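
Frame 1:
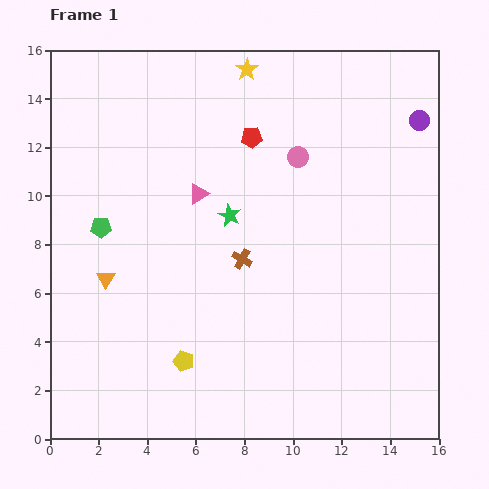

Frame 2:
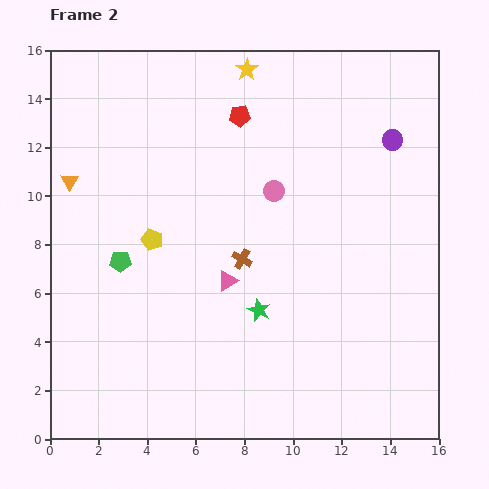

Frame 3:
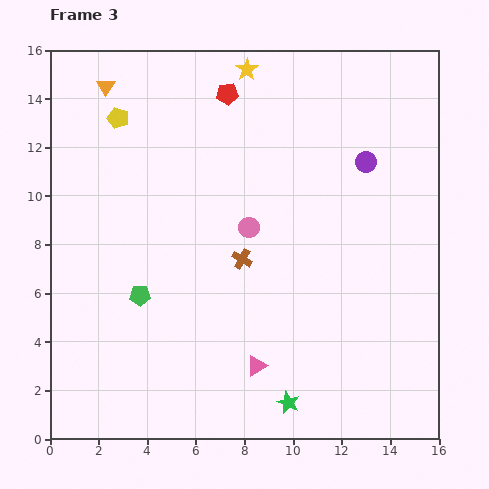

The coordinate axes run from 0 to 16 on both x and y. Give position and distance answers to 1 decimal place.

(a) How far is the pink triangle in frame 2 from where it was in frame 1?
3.8

The pink triangle moved from (6.1, 10.1) to (7.3, 6.5), a distance of √(1.2² + 3.6²) ≈ 3.8.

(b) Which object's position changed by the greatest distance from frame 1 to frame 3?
the yellow pentagon

(moved 10.4; next 8.1)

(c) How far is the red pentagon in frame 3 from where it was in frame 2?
1.0

The red pentagon moved from (7.8, 13.3) to (7.3, 14.2), a distance of √(0.5² + 0.9²) ≈ 1.0.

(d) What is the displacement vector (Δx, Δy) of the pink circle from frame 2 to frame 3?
(-1.0, -1.5)

The pink circle was at (9.2, 10.2) in frame 2 and (8.2, 8.7) in frame 3.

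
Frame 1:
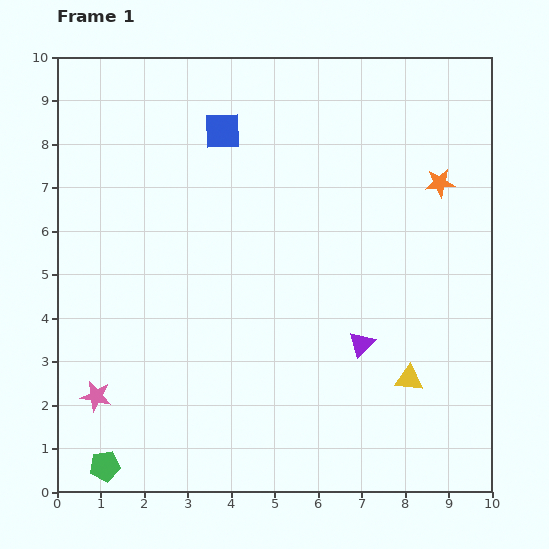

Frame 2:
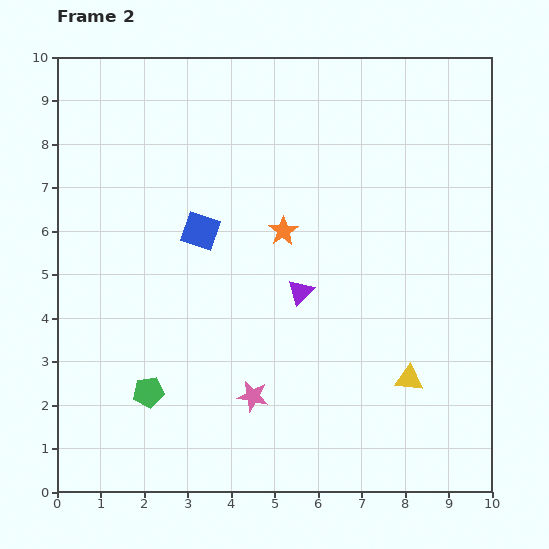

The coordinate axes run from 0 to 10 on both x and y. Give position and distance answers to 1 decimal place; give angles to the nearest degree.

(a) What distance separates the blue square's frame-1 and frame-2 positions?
2.4

The blue square moved from (3.8, 8.3) to (3.3, 6.0), a distance of √(0.5² + 2.3²) ≈ 2.4.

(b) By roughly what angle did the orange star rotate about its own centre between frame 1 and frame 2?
29° counter-clockwise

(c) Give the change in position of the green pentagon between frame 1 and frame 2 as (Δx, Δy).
(1.0, 1.7)

The green pentagon was at (1.1, 0.6) in frame 1 and (2.1, 2.3) in frame 2.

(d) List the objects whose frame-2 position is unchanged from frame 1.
the yellow triangle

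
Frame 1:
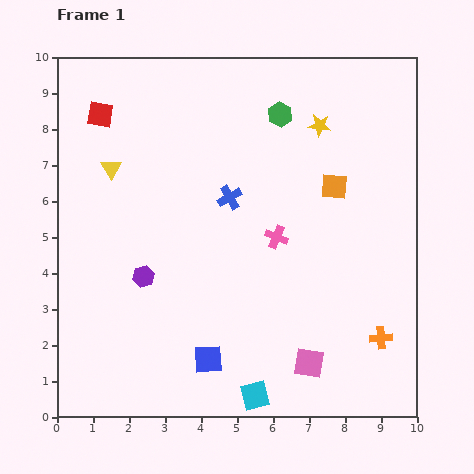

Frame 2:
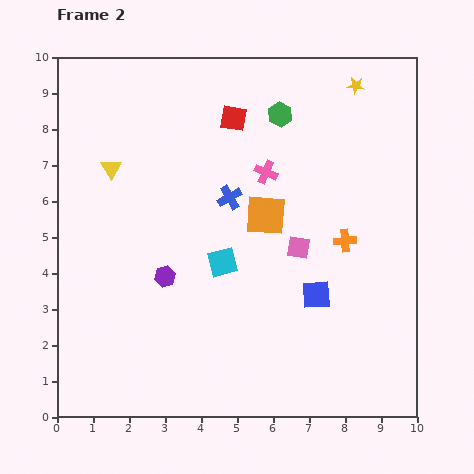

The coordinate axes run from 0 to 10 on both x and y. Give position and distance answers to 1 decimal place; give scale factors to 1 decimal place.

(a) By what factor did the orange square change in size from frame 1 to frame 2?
1.6×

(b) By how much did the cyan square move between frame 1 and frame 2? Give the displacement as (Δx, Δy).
(-0.9, 3.7)

The cyan square was at (5.5, 0.6) in frame 1 and (4.6, 4.3) in frame 2.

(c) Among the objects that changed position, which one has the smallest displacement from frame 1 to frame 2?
the purple hexagon

(moved 0.6)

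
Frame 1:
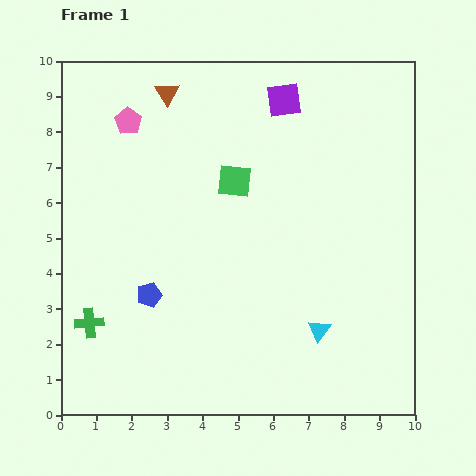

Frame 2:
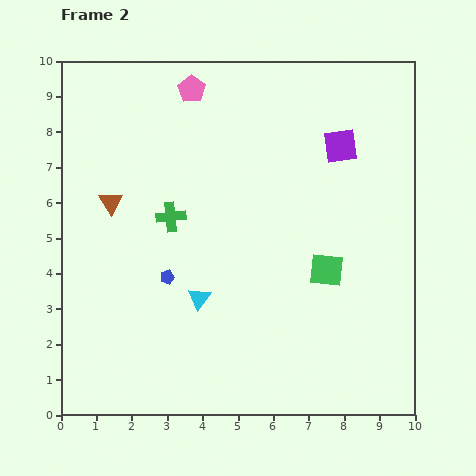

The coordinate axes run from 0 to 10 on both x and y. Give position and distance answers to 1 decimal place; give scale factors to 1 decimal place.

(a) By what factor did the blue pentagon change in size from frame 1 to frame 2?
0.6×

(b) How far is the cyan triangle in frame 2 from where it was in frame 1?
3.5

The cyan triangle moved from (7.3, 2.4) to (3.9, 3.3), a distance of √(3.4² + 0.9²) ≈ 3.5.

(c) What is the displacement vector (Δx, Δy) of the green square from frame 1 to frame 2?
(2.6, -2.5)

The green square was at (4.9, 6.6) in frame 1 and (7.5, 4.1) in frame 2.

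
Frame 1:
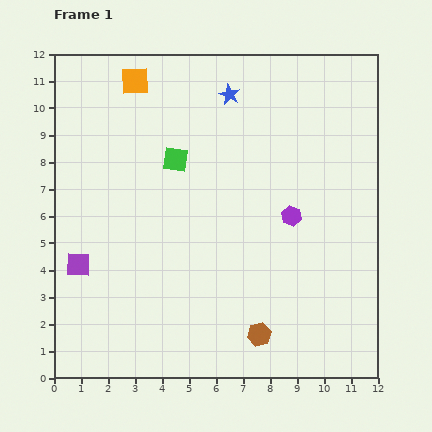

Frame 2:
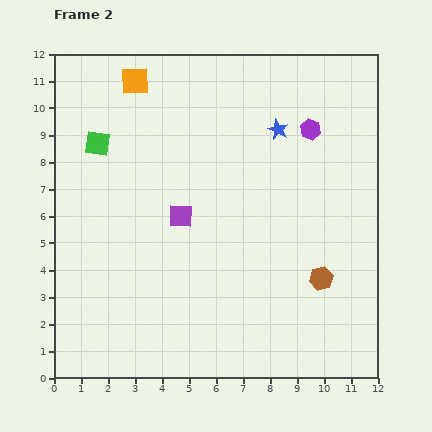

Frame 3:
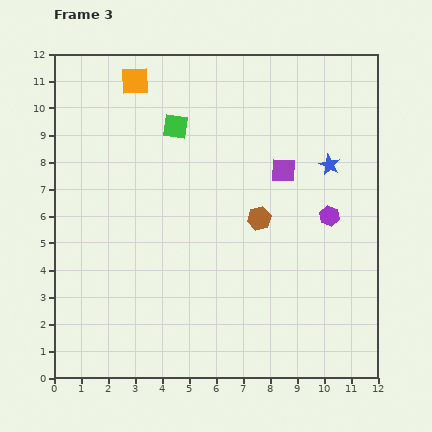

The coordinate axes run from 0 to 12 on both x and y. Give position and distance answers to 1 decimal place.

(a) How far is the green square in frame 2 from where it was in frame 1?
3.0

The green square moved from (4.5, 8.1) to (1.6, 8.7), a distance of √(2.9² + 0.6²) ≈ 3.0.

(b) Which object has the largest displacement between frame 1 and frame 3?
the purple square

(moved 8.4; next 4.5)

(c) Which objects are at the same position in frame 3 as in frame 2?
the orange square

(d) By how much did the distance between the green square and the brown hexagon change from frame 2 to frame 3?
-5.1

Distance in frame 2: 9.7. Distance in frame 3: 4.6.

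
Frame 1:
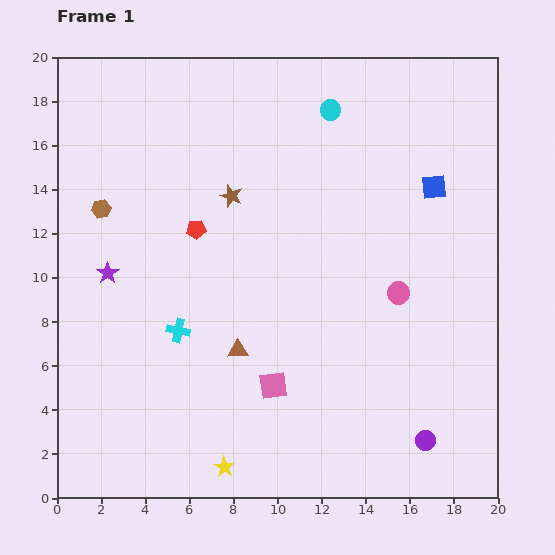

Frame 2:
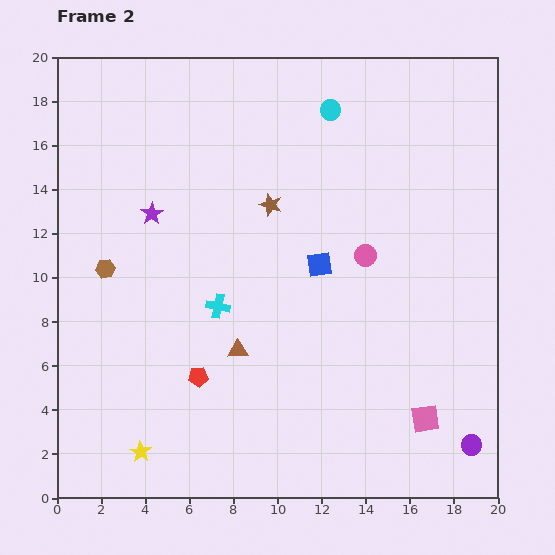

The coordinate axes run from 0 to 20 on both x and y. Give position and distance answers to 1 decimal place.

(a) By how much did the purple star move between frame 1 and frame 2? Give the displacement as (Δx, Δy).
(2.0, 2.7)

The purple star was at (2.3, 10.2) in frame 1 and (4.3, 12.9) in frame 2.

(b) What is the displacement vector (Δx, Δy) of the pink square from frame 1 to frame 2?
(6.9, -1.5)

The pink square was at (9.8, 5.1) in frame 1 and (16.7, 3.6) in frame 2.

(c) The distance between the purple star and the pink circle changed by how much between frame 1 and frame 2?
-3.3

Distance in frame 1: 13.2. Distance in frame 2: 9.9.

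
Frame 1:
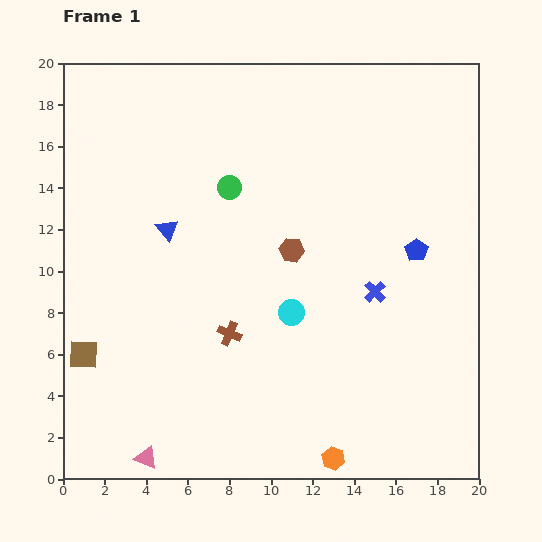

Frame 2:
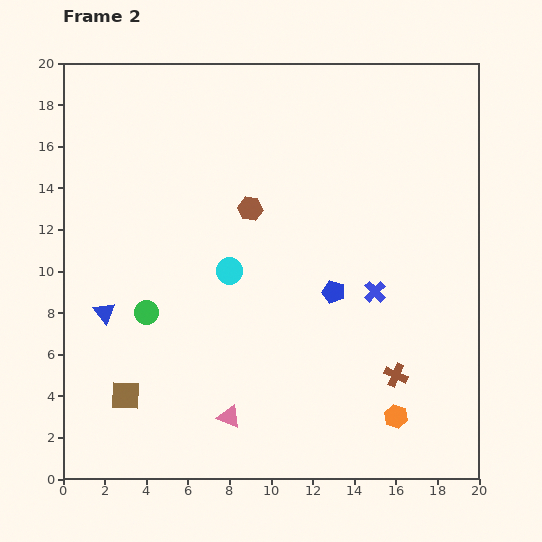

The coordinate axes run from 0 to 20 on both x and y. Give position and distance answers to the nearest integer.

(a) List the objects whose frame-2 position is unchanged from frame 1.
the blue cross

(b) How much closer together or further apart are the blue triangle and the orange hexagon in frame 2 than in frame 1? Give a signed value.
+1

Distance in frame 1: 14. Distance in frame 2: 15.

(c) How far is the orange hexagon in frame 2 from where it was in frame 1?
4

The orange hexagon moved from (13, 1) to (16, 3), a distance of √(3² + 2²) ≈ 4.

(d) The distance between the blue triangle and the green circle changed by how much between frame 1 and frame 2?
-2

Distance in frame 1: 4. Distance in frame 2: 2.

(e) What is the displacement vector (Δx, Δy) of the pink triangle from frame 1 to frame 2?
(4, 2)

The pink triangle was at (4, 1) in frame 1 and (8, 3) in frame 2.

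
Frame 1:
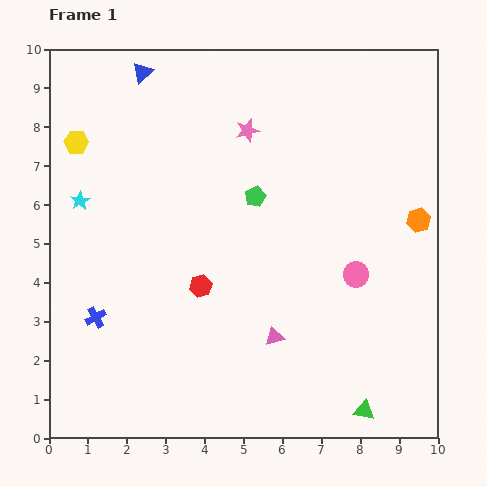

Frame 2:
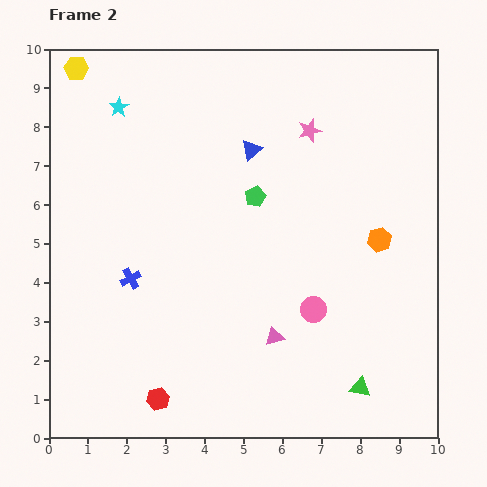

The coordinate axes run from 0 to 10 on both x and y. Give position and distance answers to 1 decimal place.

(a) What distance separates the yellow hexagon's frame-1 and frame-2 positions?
1.9

The yellow hexagon moved from (0.7, 7.6) to (0.7, 9.5), a distance of √(0.0² + 1.9²) ≈ 1.9.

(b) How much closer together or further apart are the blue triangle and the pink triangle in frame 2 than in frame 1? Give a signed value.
-2.8

Distance in frame 1: 7.6. Distance in frame 2: 4.8.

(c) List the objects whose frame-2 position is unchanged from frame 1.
the green pentagon, the pink triangle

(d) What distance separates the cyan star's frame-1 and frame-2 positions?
2.6

The cyan star moved from (0.8, 6.1) to (1.8, 8.5), a distance of √(1.0² + 2.4²) ≈ 2.6.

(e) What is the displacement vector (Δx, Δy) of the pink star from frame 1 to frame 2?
(1.6, 0.0)

The pink star was at (5.1, 7.9) in frame 1 and (6.7, 7.9) in frame 2.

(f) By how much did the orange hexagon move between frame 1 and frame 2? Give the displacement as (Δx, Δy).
(-1.0, -0.5)

The orange hexagon was at (9.5, 5.6) in frame 1 and (8.5, 5.1) in frame 2.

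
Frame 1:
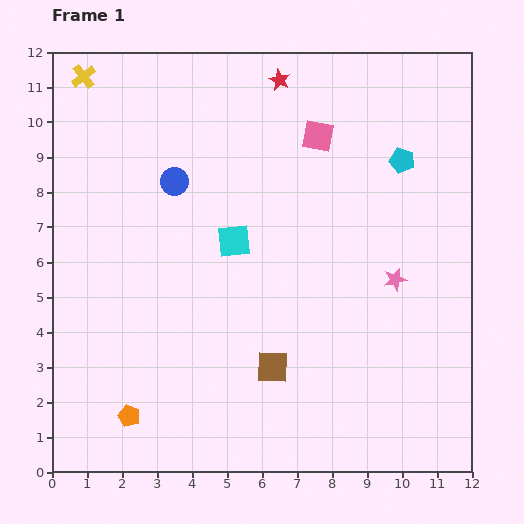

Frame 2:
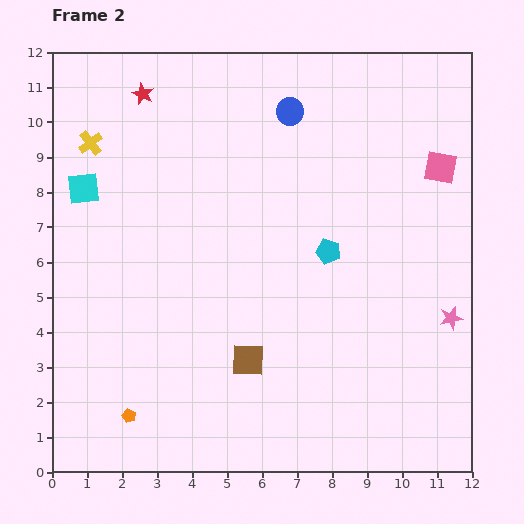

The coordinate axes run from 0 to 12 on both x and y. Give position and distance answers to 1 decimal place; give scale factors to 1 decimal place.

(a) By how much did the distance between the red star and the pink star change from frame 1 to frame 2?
+4.3

Distance in frame 1: 6.6. Distance in frame 2: 10.9.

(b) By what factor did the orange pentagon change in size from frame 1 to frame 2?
0.6×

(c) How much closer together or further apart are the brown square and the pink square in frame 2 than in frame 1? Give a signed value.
+1.1

Distance in frame 1: 6.7. Distance in frame 2: 7.8.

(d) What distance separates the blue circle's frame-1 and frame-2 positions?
3.9

The blue circle moved from (3.5, 8.3) to (6.8, 10.3), a distance of √(3.3² + 2.0²) ≈ 3.9.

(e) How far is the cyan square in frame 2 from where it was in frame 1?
4.6

The cyan square moved from (5.2, 6.6) to (0.9, 8.1), a distance of √(4.3² + 1.5²) ≈ 4.6.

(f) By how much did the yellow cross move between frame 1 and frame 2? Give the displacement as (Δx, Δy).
(0.2, -1.9)

The yellow cross was at (0.9, 11.3) in frame 1 and (1.1, 9.4) in frame 2.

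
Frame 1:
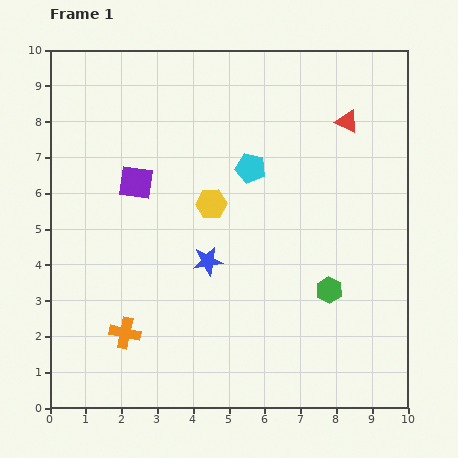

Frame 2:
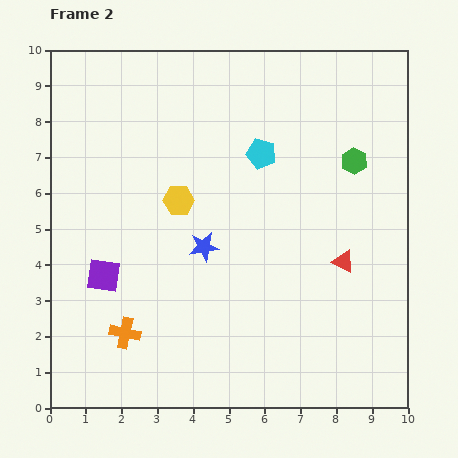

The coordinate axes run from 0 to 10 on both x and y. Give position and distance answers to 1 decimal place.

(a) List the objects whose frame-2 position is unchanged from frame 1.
the orange cross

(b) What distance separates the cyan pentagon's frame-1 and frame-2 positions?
0.5

The cyan pentagon moved from (5.6, 6.7) to (5.9, 7.1), a distance of √(0.3² + 0.4²) ≈ 0.5.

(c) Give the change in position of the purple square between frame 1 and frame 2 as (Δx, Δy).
(-0.9, -2.6)

The purple square was at (2.4, 6.3) in frame 1 and (1.5, 3.7) in frame 2.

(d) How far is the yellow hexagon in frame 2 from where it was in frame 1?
0.9

The yellow hexagon moved from (4.5, 5.7) to (3.6, 5.8), a distance of √(0.9² + 0.1²) ≈ 0.9.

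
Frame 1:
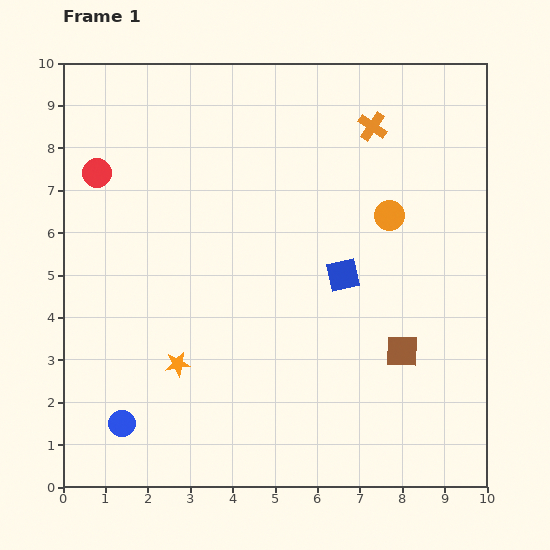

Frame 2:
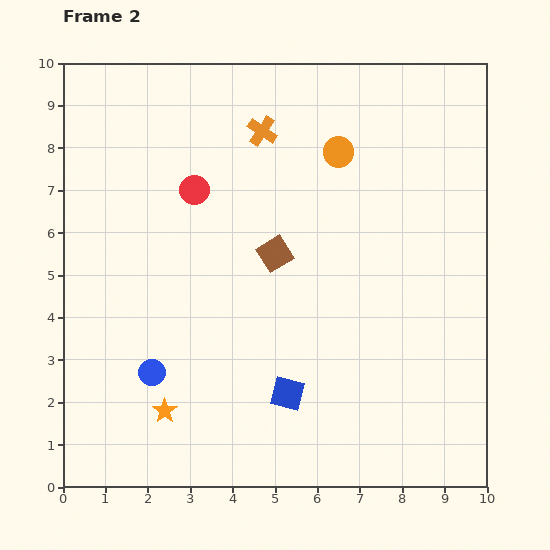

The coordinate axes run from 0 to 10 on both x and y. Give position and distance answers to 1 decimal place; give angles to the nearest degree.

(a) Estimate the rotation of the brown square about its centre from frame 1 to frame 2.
33° counter-clockwise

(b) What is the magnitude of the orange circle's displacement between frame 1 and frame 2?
1.9

The orange circle moved from (7.7, 6.4) to (6.5, 7.9), a distance of √(1.2² + 1.5²) ≈ 1.9.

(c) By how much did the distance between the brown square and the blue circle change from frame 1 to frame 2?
-2.8

Distance in frame 1: 6.8. Distance in frame 2: 4.0.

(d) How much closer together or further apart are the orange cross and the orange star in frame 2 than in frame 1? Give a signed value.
-0.2

Distance in frame 1: 7.2. Distance in frame 2: 7.0.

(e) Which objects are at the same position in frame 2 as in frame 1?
none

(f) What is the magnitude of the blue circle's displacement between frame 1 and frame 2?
1.4

The blue circle moved from (1.4, 1.5) to (2.1, 2.7), a distance of √(0.7² + 1.2²) ≈ 1.4.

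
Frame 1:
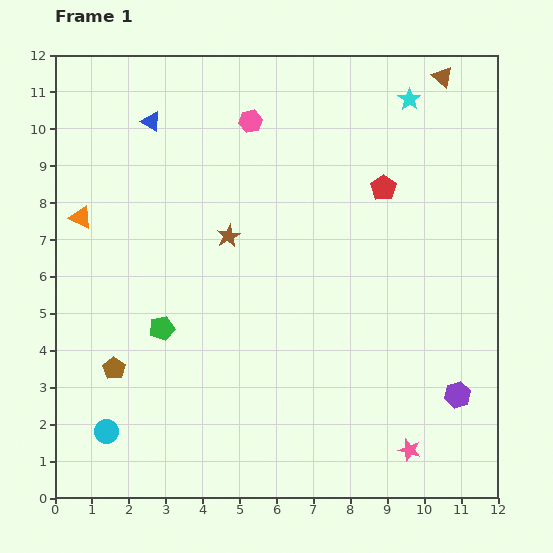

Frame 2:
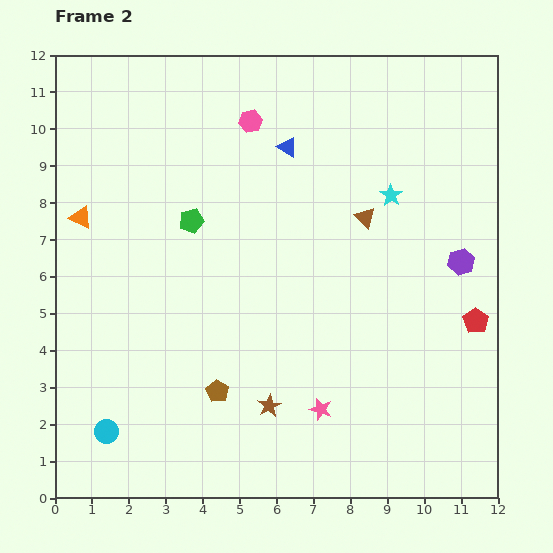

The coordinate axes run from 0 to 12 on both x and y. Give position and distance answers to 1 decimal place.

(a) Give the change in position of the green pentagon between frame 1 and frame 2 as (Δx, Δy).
(0.8, 2.9)

The green pentagon was at (2.9, 4.6) in frame 1 and (3.7, 7.5) in frame 2.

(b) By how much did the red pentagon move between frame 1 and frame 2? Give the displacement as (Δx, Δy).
(2.5, -3.6)

The red pentagon was at (8.9, 8.4) in frame 1 and (11.4, 4.8) in frame 2.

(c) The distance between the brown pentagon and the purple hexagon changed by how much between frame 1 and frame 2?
-1.8

Distance in frame 1: 9.3. Distance in frame 2: 7.5.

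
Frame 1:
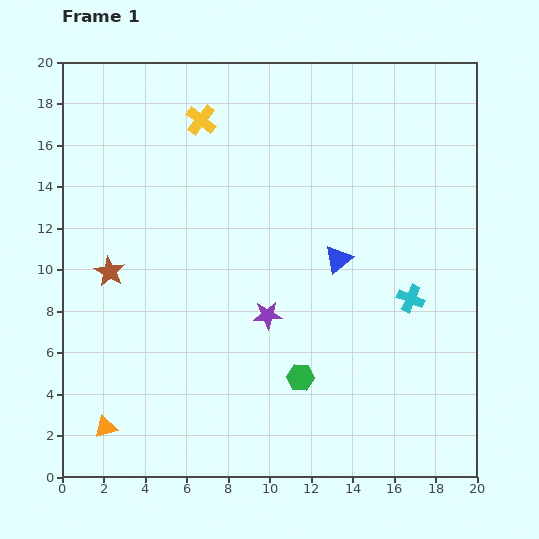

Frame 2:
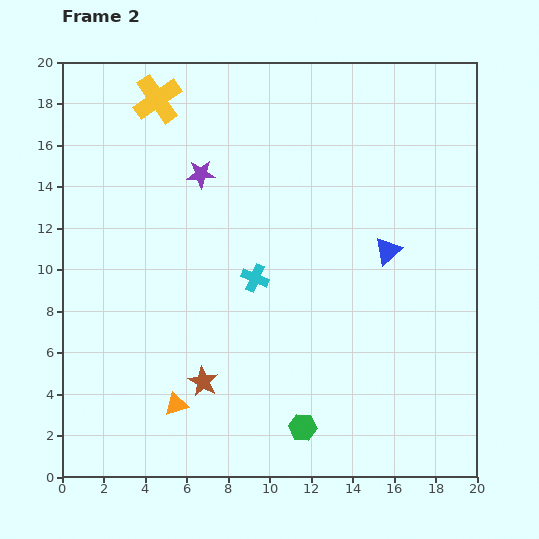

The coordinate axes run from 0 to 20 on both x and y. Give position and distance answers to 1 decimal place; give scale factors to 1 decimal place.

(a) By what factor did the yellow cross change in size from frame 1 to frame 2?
1.6×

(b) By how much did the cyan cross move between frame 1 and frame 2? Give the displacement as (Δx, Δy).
(-7.5, 1.0)

The cyan cross was at (16.8, 8.6) in frame 1 and (9.3, 9.6) in frame 2.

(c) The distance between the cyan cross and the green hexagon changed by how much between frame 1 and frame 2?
+1.1

Distance in frame 1: 6.5. Distance in frame 2: 7.6.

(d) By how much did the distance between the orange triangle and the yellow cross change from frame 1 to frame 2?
-0.8

Distance in frame 1: 15.5. Distance in frame 2: 14.7.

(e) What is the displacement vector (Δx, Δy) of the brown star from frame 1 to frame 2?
(4.5, -5.3)

The brown star was at (2.3, 9.9) in frame 1 and (6.8, 4.6) in frame 2.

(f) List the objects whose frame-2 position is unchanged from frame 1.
none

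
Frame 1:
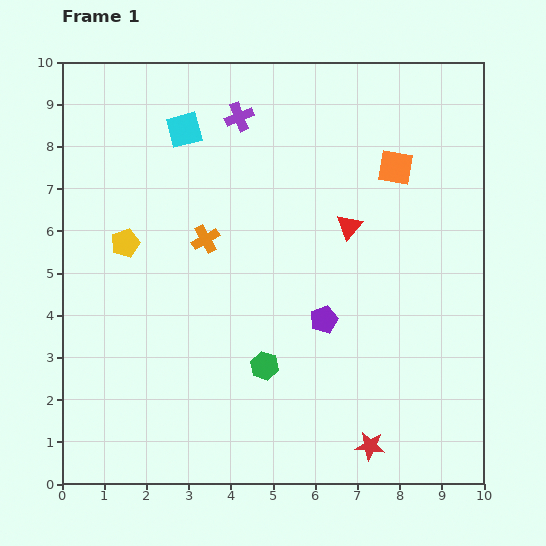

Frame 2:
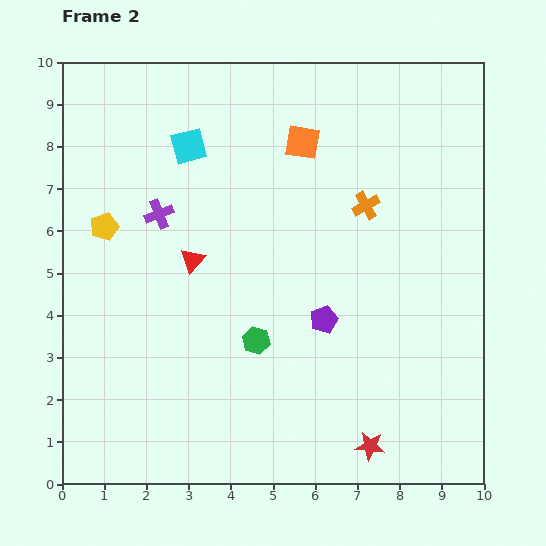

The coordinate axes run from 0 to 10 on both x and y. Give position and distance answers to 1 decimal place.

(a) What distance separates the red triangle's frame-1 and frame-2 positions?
3.8

The red triangle moved from (6.8, 6.1) to (3.1, 5.3), a distance of √(3.7² + 0.8²) ≈ 3.8.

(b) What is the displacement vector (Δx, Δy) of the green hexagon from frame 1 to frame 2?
(-0.2, 0.6)

The green hexagon was at (4.8, 2.8) in frame 1 and (4.6, 3.4) in frame 2.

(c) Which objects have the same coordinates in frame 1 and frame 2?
the purple pentagon, the red star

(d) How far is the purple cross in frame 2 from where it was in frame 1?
3.0

The purple cross moved from (4.2, 8.7) to (2.3, 6.4), a distance of √(1.9² + 2.3²) ≈ 3.0.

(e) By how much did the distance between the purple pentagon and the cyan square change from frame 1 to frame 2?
-0.4

Distance in frame 1: 5.6. Distance in frame 2: 5.2.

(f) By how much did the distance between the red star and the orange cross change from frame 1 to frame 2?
-0.6

Distance in frame 1: 6.3. Distance in frame 2: 5.7.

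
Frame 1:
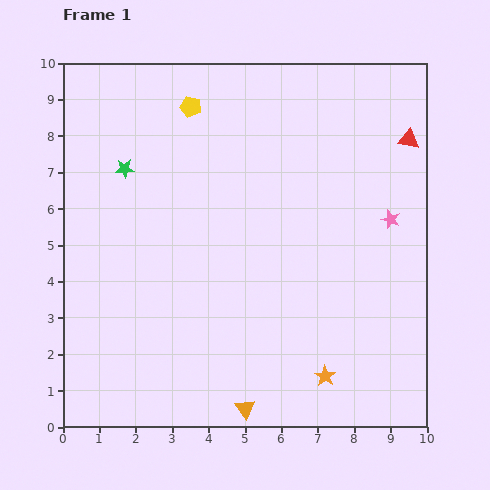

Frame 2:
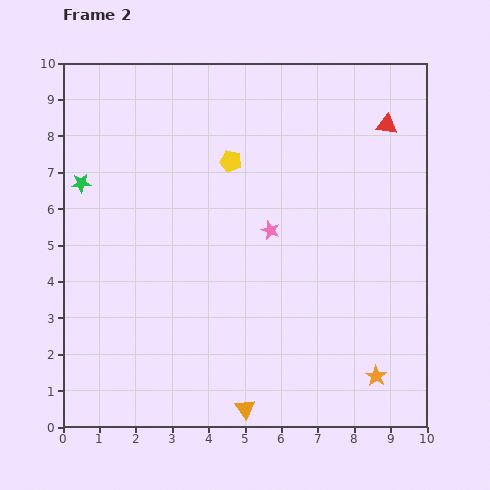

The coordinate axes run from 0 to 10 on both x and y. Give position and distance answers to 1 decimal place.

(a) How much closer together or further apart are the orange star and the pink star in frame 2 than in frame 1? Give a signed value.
+0.2

Distance in frame 1: 4.7. Distance in frame 2: 4.9.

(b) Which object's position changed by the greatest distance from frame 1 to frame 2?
the pink star

(moved 3.3; next 1.9)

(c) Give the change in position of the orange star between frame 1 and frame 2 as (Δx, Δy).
(1.4, 0.0)

The orange star was at (7.2, 1.4) in frame 1 and (8.6, 1.4) in frame 2.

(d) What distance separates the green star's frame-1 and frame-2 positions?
1.3

The green star moved from (1.7, 7.1) to (0.5, 6.7), a distance of √(1.2² + 0.4²) ≈ 1.3.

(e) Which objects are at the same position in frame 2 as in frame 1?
the orange triangle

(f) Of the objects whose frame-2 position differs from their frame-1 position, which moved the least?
the red triangle

(moved 0.7)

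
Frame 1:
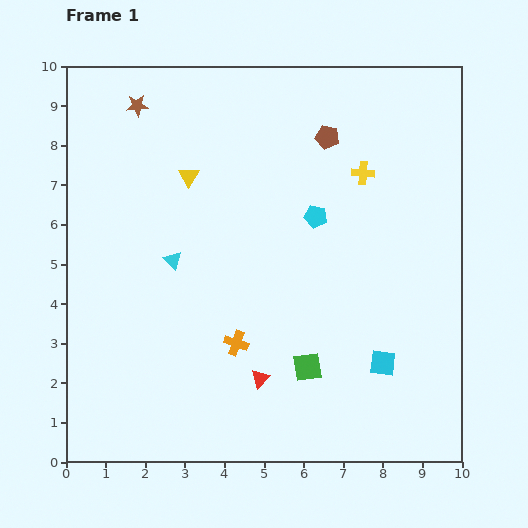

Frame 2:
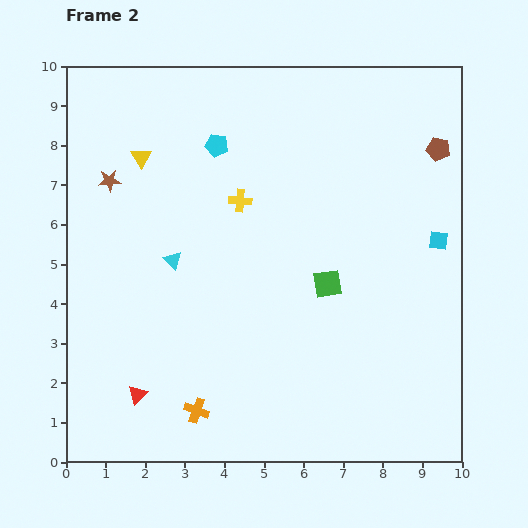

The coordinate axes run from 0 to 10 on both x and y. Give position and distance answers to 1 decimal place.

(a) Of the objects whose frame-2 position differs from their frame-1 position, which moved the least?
the yellow triangle

(moved 1.3)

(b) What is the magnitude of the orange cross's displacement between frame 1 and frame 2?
2.0

The orange cross moved from (4.3, 3.0) to (3.3, 1.3), a distance of √(1.0² + 1.7²) ≈ 2.0.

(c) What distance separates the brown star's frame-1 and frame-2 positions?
2.0

The brown star moved from (1.8, 9.0) to (1.1, 7.1), a distance of √(0.7² + 1.9²) ≈ 2.0.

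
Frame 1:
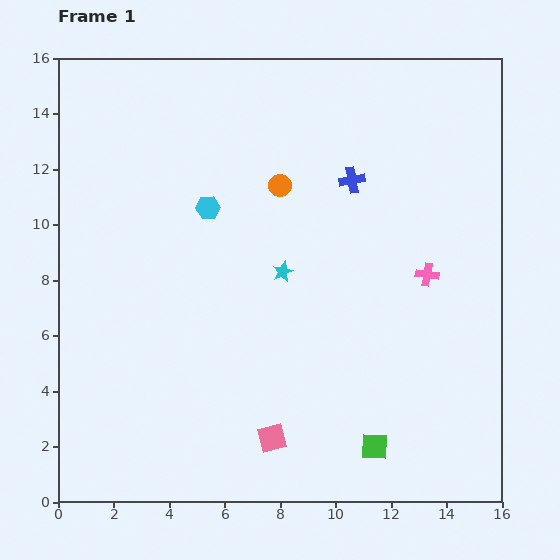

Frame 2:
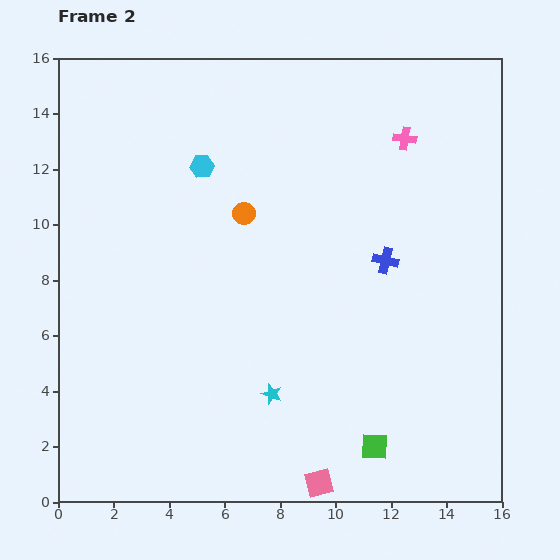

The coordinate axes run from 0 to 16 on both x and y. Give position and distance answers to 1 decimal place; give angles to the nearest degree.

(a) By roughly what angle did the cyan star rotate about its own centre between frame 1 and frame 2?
29° counter-clockwise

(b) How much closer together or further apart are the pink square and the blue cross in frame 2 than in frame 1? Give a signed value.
-1.3

Distance in frame 1: 9.7. Distance in frame 2: 8.4.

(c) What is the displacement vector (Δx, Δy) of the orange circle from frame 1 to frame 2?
(-1.3, -1.0)

The orange circle was at (8.0, 11.4) in frame 1 and (6.7, 10.4) in frame 2.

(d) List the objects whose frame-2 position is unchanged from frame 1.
the green square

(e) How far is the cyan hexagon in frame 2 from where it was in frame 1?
1.5

The cyan hexagon moved from (5.4, 10.6) to (5.2, 12.1), a distance of √(0.2² + 1.5²) ≈ 1.5.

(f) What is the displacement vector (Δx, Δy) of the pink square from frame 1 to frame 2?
(1.7, -1.6)

The pink square was at (7.7, 2.3) in frame 1 and (9.4, 0.7) in frame 2.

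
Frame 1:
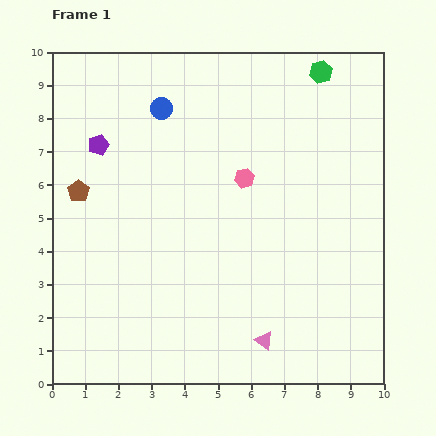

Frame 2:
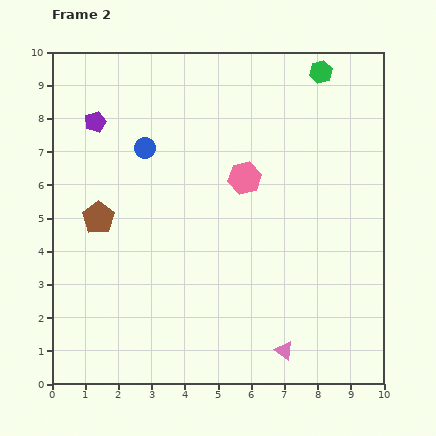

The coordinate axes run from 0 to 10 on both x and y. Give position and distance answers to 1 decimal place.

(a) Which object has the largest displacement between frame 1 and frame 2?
the blue circle

(moved 1.3; next 1.0)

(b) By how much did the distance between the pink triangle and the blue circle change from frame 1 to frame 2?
-0.3

Distance in frame 1: 7.7. Distance in frame 2: 7.4.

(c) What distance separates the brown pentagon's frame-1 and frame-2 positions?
1.0

The brown pentagon moved from (0.8, 5.8) to (1.4, 5.0), a distance of √(0.6² + 0.8²) ≈ 1.0.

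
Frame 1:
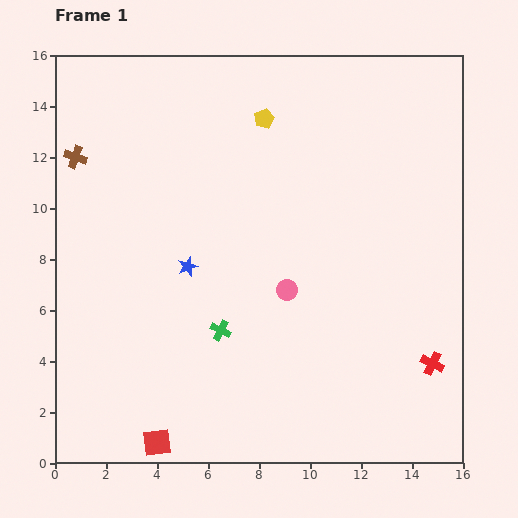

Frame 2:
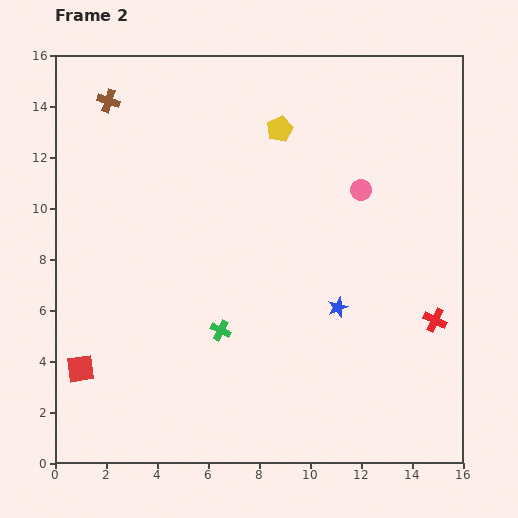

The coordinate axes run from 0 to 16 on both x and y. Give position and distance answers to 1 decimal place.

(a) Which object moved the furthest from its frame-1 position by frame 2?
the blue star

(moved 6.1; next 4.9)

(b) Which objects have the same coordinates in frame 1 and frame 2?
the green cross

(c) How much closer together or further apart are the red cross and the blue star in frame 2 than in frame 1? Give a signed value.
-6.5

Distance in frame 1: 10.3. Distance in frame 2: 3.8.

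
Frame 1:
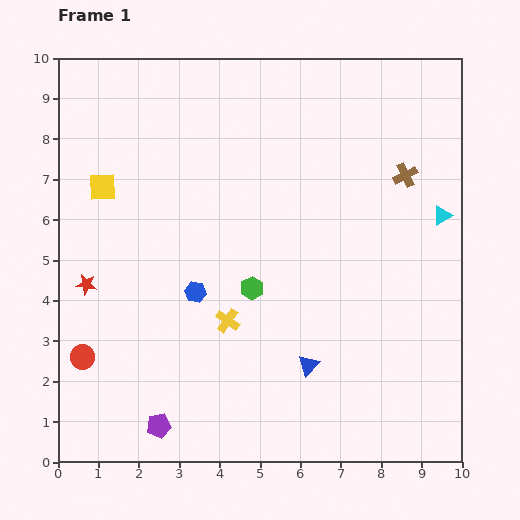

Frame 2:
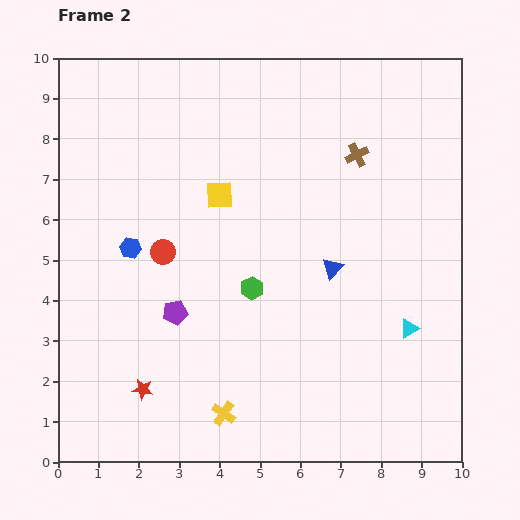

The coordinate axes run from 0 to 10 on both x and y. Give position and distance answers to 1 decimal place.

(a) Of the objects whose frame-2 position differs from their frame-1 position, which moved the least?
the brown cross

(moved 1.3)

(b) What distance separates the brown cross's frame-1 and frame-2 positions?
1.3

The brown cross moved from (8.6, 7.1) to (7.4, 7.6), a distance of √(1.2² + 0.5²) ≈ 1.3.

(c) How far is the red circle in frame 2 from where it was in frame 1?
3.3

The red circle moved from (0.6, 2.6) to (2.6, 5.2), a distance of √(2.0² + 2.6²) ≈ 3.3.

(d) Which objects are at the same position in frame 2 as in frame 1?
the green hexagon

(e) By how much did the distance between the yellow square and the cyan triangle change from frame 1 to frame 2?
-2.7

Distance in frame 1: 8.4. Distance in frame 2: 5.7.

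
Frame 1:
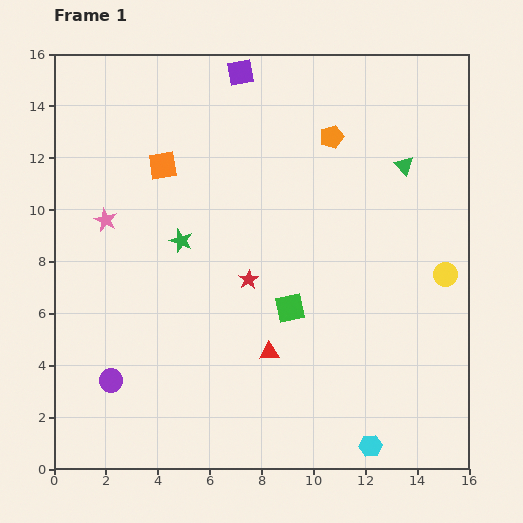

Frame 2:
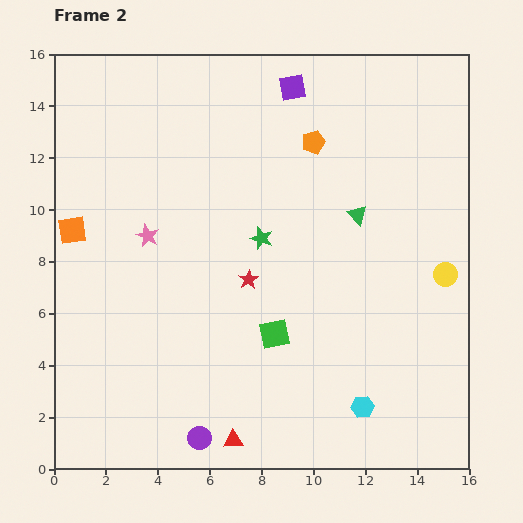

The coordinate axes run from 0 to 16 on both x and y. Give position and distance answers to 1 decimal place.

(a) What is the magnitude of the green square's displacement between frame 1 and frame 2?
1.2

The green square moved from (9.1, 6.2) to (8.5, 5.2), a distance of √(0.6² + 1.0²) ≈ 1.2.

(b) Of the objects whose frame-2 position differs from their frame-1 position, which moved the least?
the orange pentagon

(moved 0.7)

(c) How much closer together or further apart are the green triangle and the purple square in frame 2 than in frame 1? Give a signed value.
-1.8

Distance in frame 1: 7.3. Distance in frame 2: 5.5.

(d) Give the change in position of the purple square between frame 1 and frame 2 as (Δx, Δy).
(2.0, -0.6)

The purple square was at (7.2, 15.3) in frame 1 and (9.2, 14.7) in frame 2.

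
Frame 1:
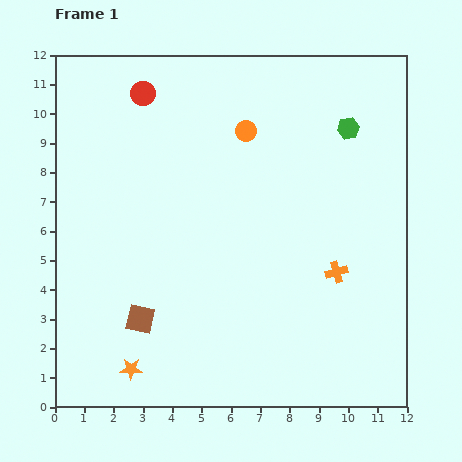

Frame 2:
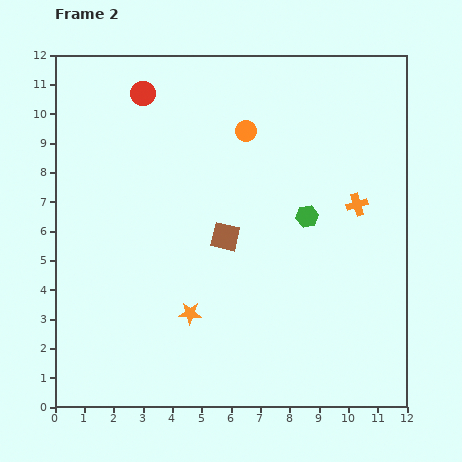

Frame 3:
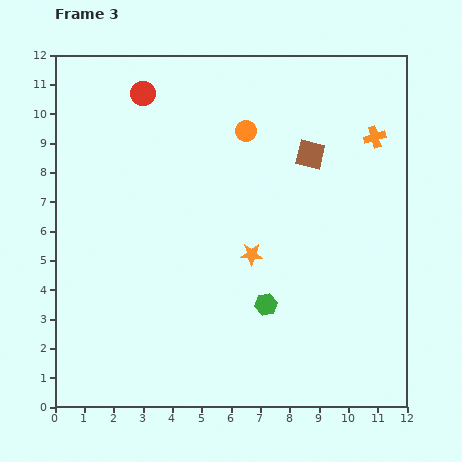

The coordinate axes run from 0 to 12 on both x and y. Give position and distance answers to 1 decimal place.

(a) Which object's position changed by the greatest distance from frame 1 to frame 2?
the brown square

(moved 4.0; next 3.3)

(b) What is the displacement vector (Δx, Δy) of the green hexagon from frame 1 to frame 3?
(-2.8, -6.0)

The green hexagon was at (10.0, 9.5) in frame 1 and (7.2, 3.5) in frame 3.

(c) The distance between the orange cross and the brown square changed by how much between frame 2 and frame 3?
-2.3

Distance in frame 2: 4.6. Distance in frame 3: 2.3.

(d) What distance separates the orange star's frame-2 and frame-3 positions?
2.9

The orange star moved from (4.6, 3.2) to (6.7, 5.2), a distance of √(2.1² + 2.0²) ≈ 2.9.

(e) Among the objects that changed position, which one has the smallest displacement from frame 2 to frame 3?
the orange cross

(moved 2.4)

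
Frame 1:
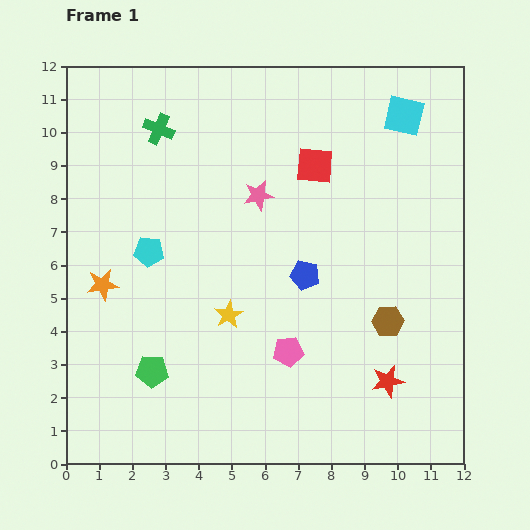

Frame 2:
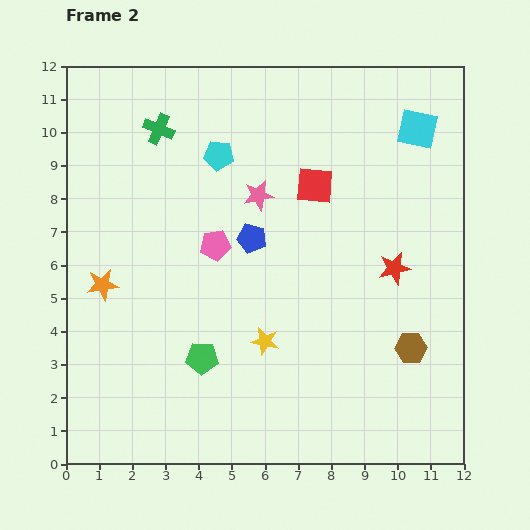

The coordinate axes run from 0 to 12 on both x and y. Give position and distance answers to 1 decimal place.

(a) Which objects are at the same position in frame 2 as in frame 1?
the pink star, the orange star, the green cross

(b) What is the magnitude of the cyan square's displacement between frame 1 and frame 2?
0.6

The cyan square moved from (10.2, 10.5) to (10.6, 10.1), a distance of √(0.4² + 0.4²) ≈ 0.6.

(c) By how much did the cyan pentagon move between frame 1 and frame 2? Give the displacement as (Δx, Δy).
(2.1, 2.9)

The cyan pentagon was at (2.5, 6.4) in frame 1 and (4.6, 9.3) in frame 2.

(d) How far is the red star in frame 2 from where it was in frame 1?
3.4

The red star moved from (9.7, 2.5) to (9.9, 5.9), a distance of √(0.2² + 3.4²) ≈ 3.4.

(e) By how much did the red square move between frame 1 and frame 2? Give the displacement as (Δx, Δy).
(0.0, -0.6)

The red square was at (7.5, 9.0) in frame 1 and (7.5, 8.4) in frame 2.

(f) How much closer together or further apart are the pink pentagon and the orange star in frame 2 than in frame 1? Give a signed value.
-2.3

Distance in frame 1: 5.9. Distance in frame 2: 3.6.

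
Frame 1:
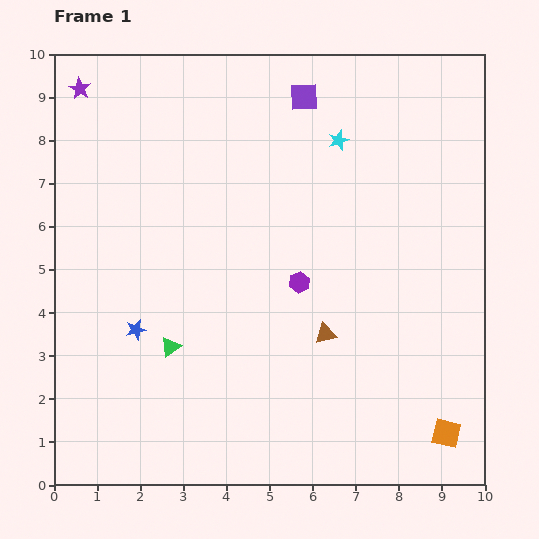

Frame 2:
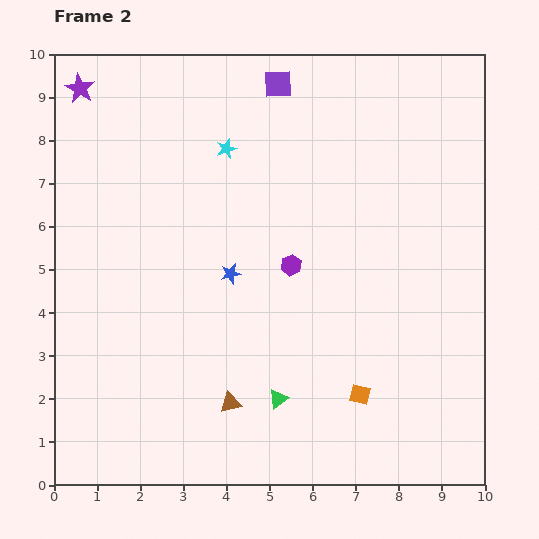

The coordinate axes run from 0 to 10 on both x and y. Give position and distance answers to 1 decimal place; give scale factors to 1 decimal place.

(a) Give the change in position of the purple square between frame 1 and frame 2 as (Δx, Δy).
(-0.6, 0.3)

The purple square was at (5.8, 9.0) in frame 1 and (5.2, 9.3) in frame 2.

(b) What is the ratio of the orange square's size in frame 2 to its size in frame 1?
0.7×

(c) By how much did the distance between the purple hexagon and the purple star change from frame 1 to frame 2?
-0.4

Distance in frame 1: 6.8. Distance in frame 2: 6.4.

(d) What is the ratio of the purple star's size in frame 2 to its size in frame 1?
1.4×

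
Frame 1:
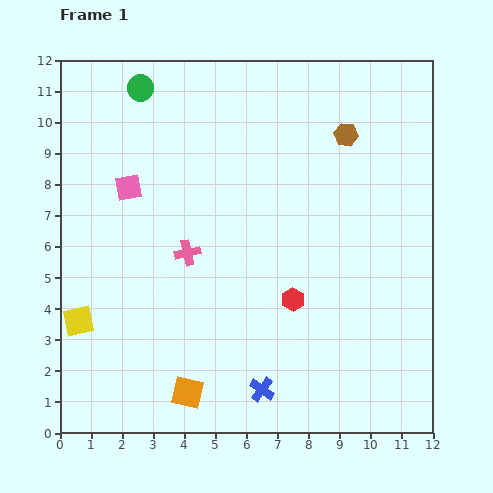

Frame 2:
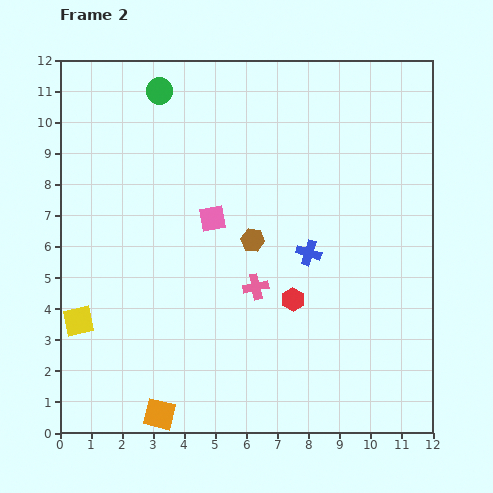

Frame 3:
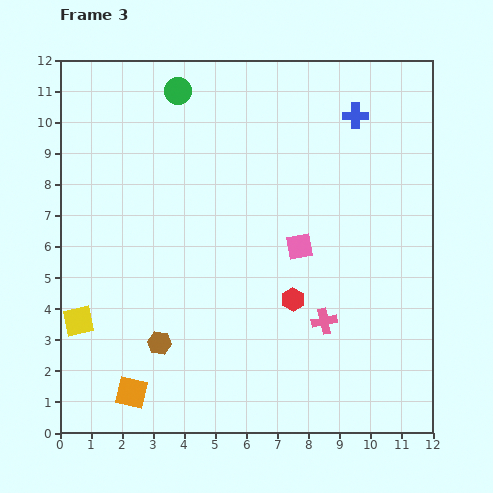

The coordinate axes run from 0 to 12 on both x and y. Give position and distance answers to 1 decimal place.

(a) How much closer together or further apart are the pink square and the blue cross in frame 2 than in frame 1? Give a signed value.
-4.5

Distance in frame 1: 7.8. Distance in frame 2: 3.3.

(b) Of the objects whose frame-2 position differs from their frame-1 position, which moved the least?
the green circle

(moved 0.6)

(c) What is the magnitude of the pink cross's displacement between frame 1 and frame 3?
4.9

The pink cross moved from (4.1, 5.8) to (8.5, 3.6), a distance of √(4.4² + 2.2²) ≈ 4.9.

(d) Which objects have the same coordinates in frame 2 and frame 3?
the yellow square, the red hexagon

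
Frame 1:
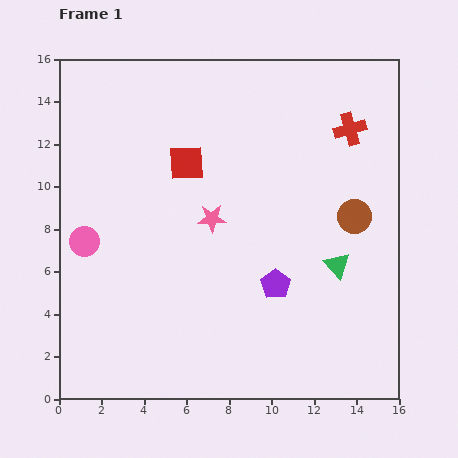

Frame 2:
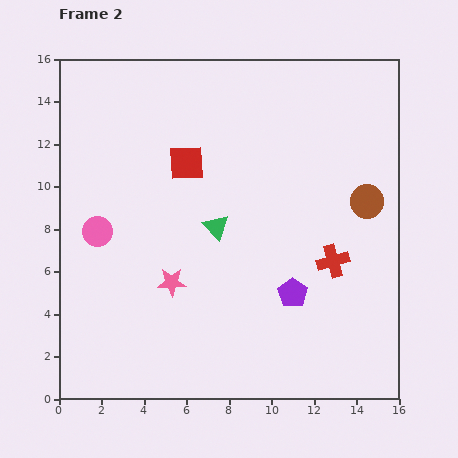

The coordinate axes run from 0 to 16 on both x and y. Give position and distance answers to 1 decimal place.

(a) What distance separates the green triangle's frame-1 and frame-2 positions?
6.0

The green triangle moved from (13.1, 6.3) to (7.4, 8.1), a distance of √(5.7² + 1.8²) ≈ 6.0.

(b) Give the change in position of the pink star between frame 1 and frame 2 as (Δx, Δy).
(-1.9, -3.0)

The pink star was at (7.2, 8.5) in frame 1 and (5.3, 5.5) in frame 2.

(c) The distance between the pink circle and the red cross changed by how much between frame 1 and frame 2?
-2.4

Distance in frame 1: 13.6. Distance in frame 2: 11.2.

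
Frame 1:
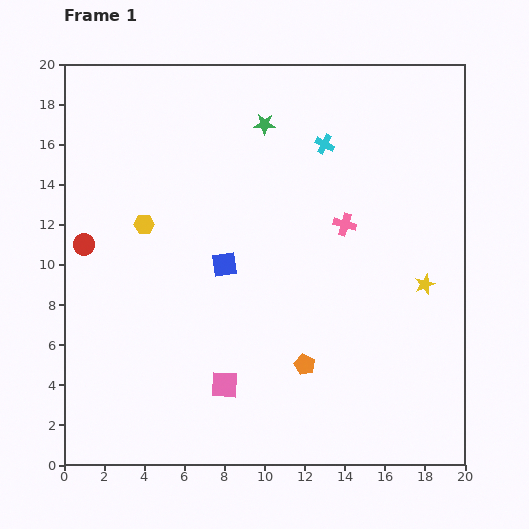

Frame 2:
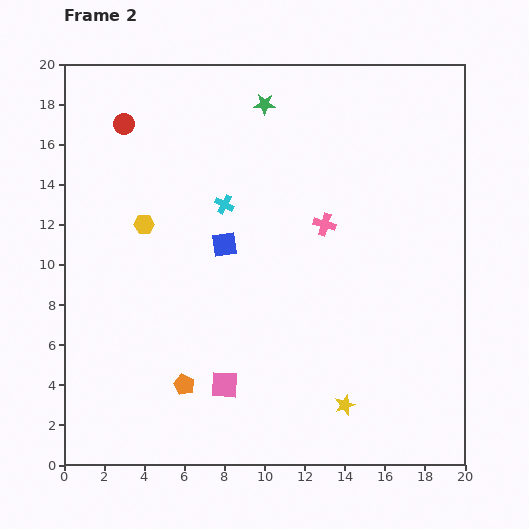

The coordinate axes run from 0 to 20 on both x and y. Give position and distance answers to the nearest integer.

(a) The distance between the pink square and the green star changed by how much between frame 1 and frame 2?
+1

Distance in frame 1: 13. Distance in frame 2: 14.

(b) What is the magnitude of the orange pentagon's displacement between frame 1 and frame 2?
6

The orange pentagon moved from (12, 5) to (6, 4), a distance of √(6² + 1²) ≈ 6.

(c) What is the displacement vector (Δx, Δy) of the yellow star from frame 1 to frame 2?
(-4, -6)

The yellow star was at (18, 9) in frame 1 and (14, 3) in frame 2.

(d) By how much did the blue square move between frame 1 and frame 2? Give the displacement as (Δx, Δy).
(0, 1)

The blue square was at (8, 10) in frame 1 and (8, 11) in frame 2.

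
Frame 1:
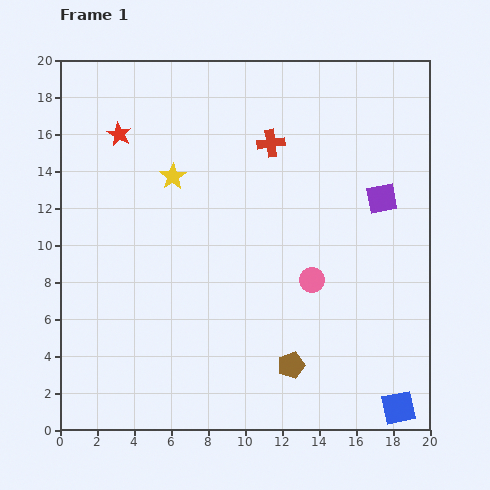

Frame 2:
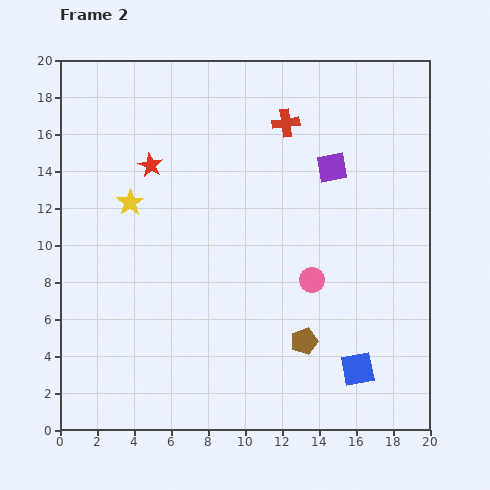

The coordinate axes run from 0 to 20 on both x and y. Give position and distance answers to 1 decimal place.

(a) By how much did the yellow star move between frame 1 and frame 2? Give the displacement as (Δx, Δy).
(-2.3, -1.4)

The yellow star was at (6.1, 13.7) in frame 1 and (3.8, 12.3) in frame 2.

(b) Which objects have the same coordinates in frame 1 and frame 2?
the pink circle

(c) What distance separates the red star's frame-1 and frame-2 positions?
2.4

The red star moved from (3.2, 16.0) to (4.9, 14.3), a distance of √(1.7² + 1.7²) ≈ 2.4.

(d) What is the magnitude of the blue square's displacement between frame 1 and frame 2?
3.0

The blue square moved from (18.3, 1.2) to (16.1, 3.3), a distance of √(2.2² + 2.1²) ≈ 3.0.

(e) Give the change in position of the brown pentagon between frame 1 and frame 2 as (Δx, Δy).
(0.7, 1.3)

The brown pentagon was at (12.5, 3.5) in frame 1 and (13.2, 4.8) in frame 2.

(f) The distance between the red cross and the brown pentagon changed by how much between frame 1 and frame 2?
-0.3

Distance in frame 1: 12.1. Distance in frame 2: 11.8.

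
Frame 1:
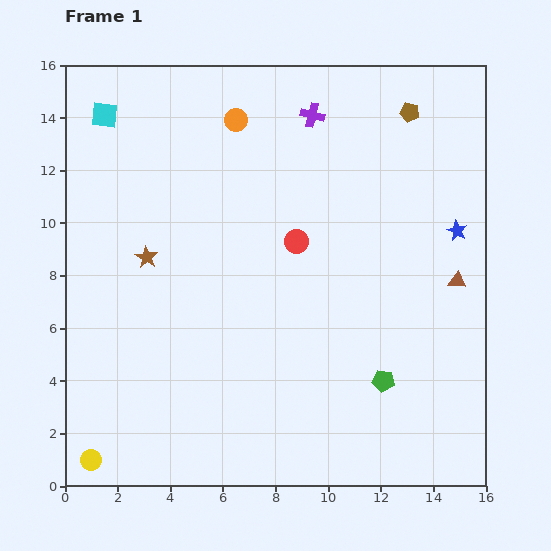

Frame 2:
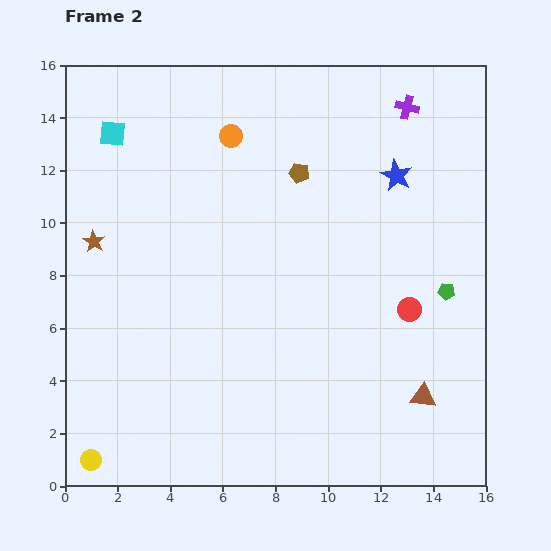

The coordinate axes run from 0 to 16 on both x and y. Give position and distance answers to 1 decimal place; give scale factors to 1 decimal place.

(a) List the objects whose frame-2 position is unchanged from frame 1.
the yellow circle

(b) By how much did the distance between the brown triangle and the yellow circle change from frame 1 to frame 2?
-2.7

Distance in frame 1: 15.5. Distance in frame 2: 12.8.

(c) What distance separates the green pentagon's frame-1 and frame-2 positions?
4.2

The green pentagon moved from (12.1, 4.0) to (14.5, 7.4), a distance of √(2.4² + 3.4²) ≈ 4.2.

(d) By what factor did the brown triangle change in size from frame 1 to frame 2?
1.4×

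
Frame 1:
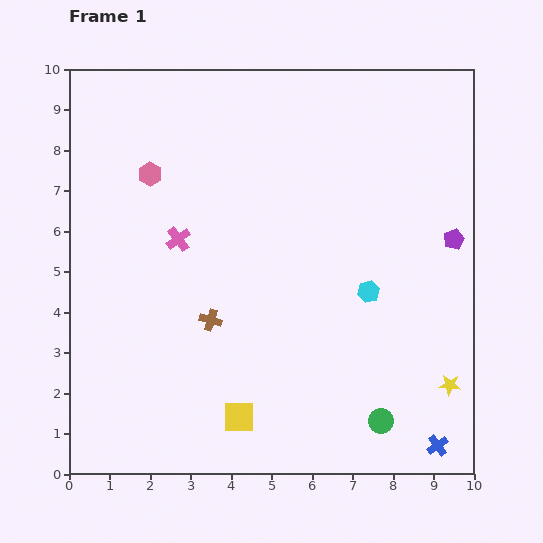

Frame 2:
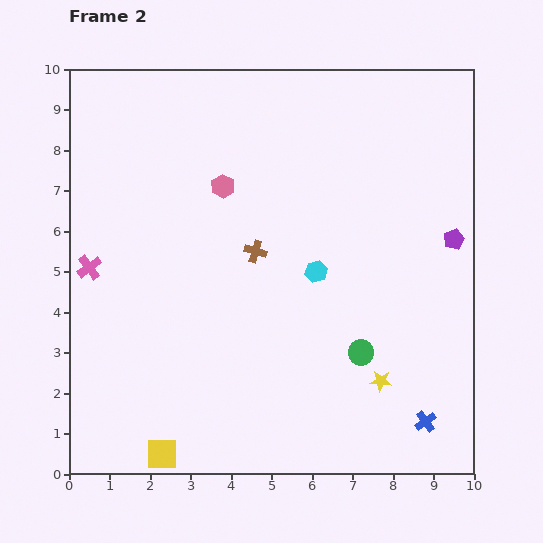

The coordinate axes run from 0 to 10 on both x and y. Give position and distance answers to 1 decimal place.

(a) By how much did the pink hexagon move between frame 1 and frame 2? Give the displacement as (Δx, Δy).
(1.8, -0.3)

The pink hexagon was at (2.0, 7.4) in frame 1 and (3.8, 7.1) in frame 2.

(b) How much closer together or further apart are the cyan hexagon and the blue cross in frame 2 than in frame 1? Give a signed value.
+0.4

Distance in frame 1: 4.2. Distance in frame 2: 4.6.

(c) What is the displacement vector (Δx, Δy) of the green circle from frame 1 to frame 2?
(-0.5, 1.7)

The green circle was at (7.7, 1.3) in frame 1 and (7.2, 3.0) in frame 2.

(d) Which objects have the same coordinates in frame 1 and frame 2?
the purple pentagon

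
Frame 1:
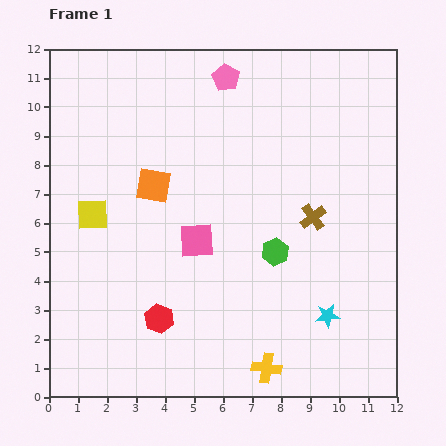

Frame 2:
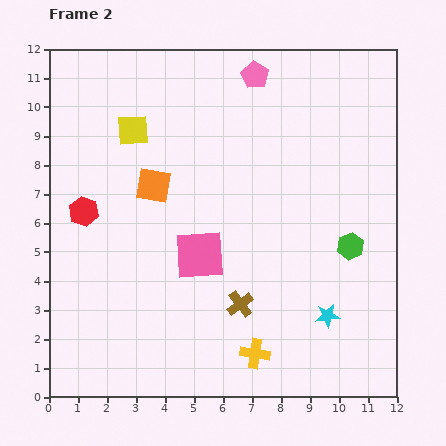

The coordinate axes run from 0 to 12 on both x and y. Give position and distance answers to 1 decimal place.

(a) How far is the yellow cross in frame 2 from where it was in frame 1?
0.6

The yellow cross moved from (7.5, 1.0) to (7.1, 1.5), a distance of √(0.4² + 0.5²) ≈ 0.6.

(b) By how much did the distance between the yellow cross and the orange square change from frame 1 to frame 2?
-0.6

Distance in frame 1: 7.4. Distance in frame 2: 6.8.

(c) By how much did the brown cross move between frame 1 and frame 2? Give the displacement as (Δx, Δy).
(-2.5, -3.0)

The brown cross was at (9.1, 6.2) in frame 1 and (6.6, 3.2) in frame 2.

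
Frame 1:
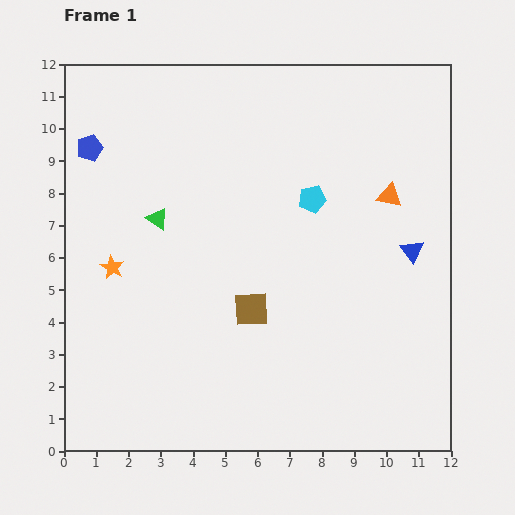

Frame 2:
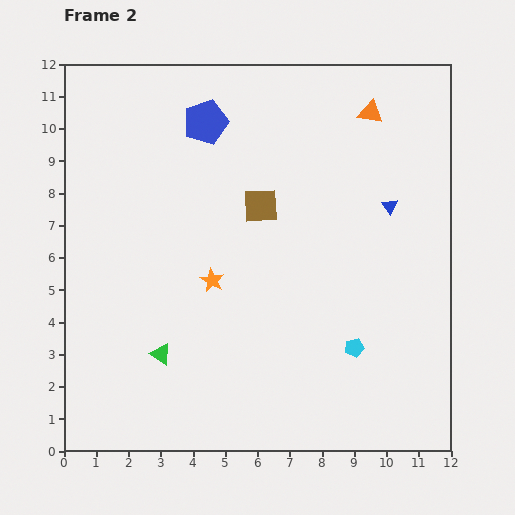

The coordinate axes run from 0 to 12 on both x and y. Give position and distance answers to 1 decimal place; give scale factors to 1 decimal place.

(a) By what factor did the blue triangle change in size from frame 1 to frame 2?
0.7×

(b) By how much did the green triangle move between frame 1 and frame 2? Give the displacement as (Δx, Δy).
(0.1, -4.2)

The green triangle was at (2.9, 7.2) in frame 1 and (3.0, 3.0) in frame 2.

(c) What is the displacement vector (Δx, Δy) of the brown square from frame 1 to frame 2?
(0.3, 3.2)

The brown square was at (5.8, 4.4) in frame 1 and (6.1, 7.6) in frame 2.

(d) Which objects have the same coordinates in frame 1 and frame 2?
none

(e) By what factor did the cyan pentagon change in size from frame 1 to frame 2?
0.7×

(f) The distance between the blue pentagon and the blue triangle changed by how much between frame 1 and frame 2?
-4.2

Distance in frame 1: 10.5. Distance in frame 2: 6.3.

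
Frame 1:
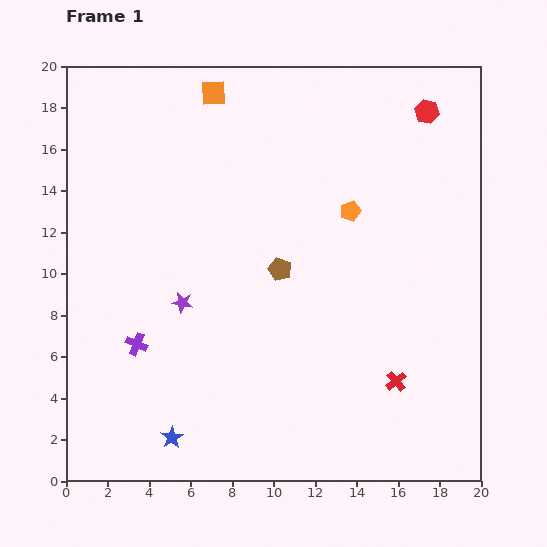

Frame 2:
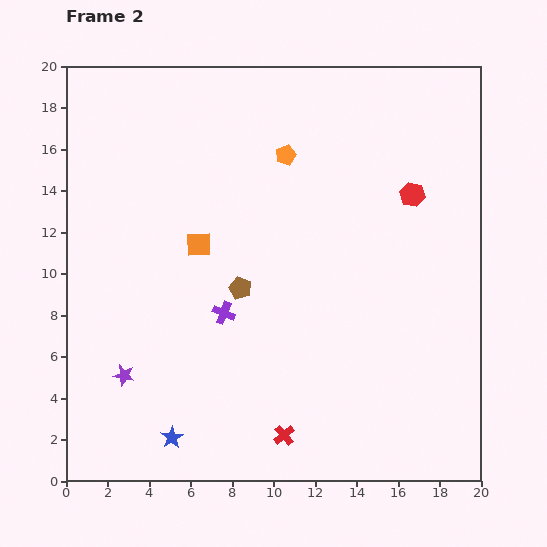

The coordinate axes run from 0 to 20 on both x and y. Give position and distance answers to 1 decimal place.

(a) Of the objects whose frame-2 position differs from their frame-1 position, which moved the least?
the brown pentagon

(moved 2.1)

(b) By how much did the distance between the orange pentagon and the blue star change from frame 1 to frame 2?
+0.8

Distance in frame 1: 13.9. Distance in frame 2: 14.7.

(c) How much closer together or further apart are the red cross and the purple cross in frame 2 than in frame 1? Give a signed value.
-6.0

Distance in frame 1: 12.6. Distance in frame 2: 6.6.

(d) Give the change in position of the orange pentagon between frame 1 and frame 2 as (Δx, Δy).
(-3.1, 2.7)

The orange pentagon was at (13.7, 13.0) in frame 1 and (10.6, 15.7) in frame 2.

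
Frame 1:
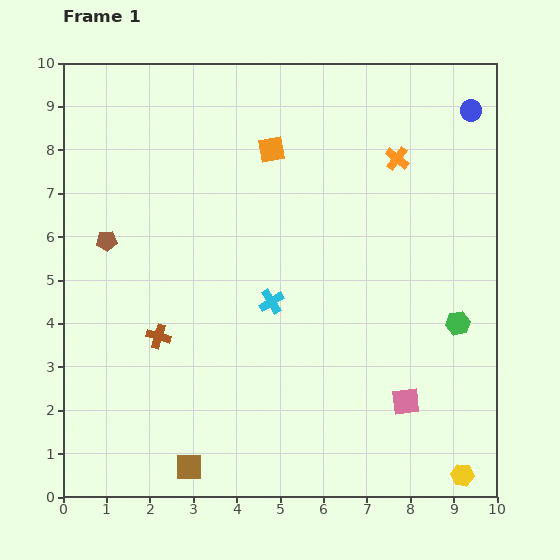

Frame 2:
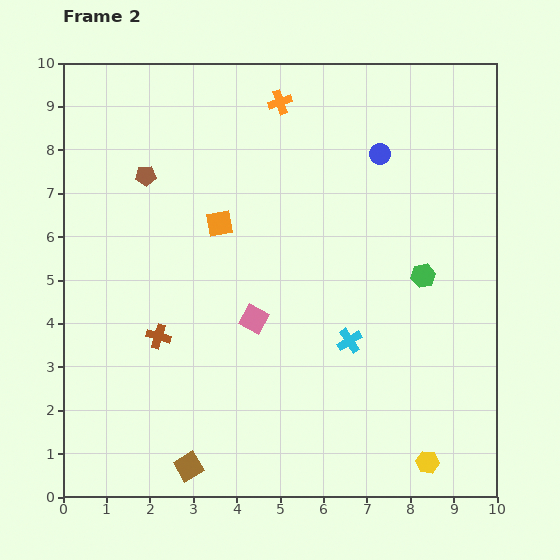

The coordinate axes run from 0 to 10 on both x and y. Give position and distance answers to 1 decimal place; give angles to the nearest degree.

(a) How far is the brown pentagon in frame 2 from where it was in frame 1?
1.7

The brown pentagon moved from (1.0, 5.9) to (1.9, 7.4), a distance of √(0.9² + 1.5²) ≈ 1.7.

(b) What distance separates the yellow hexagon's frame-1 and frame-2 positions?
0.9

The yellow hexagon moved from (9.2, 0.5) to (8.4, 0.8), a distance of √(0.8² + 0.3²) ≈ 0.9.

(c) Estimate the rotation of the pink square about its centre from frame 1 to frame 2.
35° clockwise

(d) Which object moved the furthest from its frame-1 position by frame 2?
the pink square

(moved 4.0; next 3.0)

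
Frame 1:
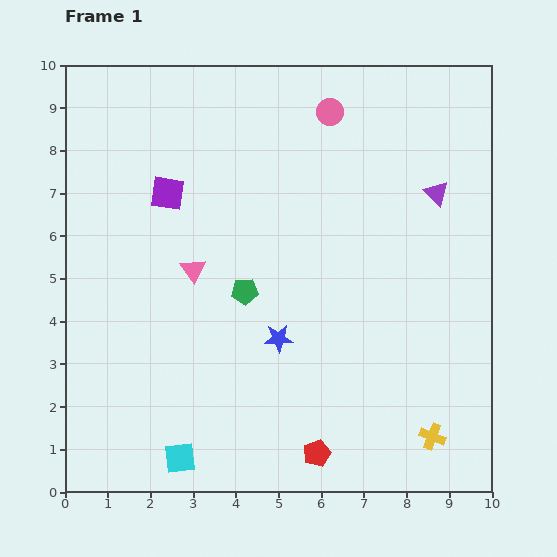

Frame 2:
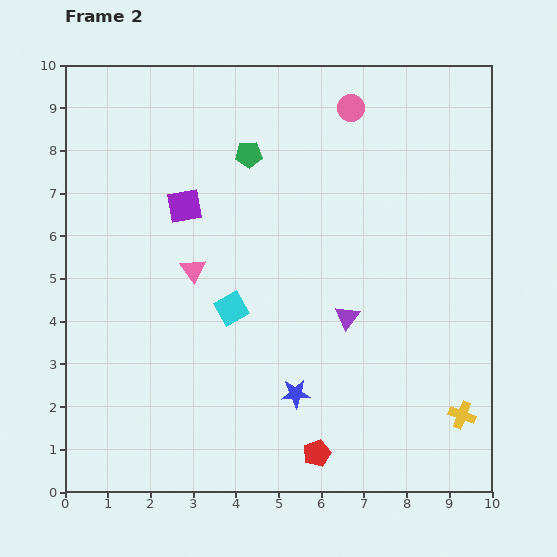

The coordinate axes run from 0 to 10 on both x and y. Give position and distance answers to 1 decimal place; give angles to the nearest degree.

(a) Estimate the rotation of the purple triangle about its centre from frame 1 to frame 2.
23° clockwise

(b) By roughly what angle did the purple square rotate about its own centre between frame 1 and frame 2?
19° counter-clockwise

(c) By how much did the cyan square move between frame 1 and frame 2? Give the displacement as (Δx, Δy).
(1.2, 3.5)

The cyan square was at (2.7, 0.8) in frame 1 and (3.9, 4.3) in frame 2.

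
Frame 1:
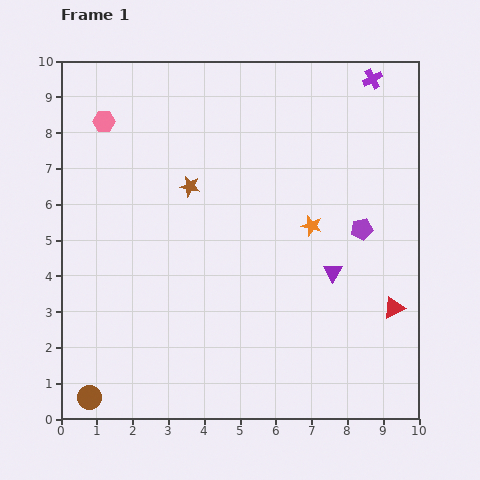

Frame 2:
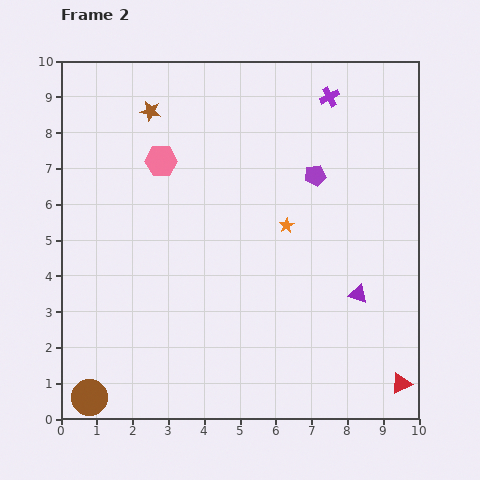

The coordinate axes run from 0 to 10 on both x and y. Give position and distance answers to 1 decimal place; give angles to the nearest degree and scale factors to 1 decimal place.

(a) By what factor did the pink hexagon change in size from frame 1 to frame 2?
1.4×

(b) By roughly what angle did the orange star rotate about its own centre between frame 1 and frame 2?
24° clockwise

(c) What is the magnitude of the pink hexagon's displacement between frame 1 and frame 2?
1.9

The pink hexagon moved from (1.2, 8.3) to (2.8, 7.2), a distance of √(1.6² + 1.1²) ≈ 1.9.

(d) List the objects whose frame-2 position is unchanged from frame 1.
the brown circle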